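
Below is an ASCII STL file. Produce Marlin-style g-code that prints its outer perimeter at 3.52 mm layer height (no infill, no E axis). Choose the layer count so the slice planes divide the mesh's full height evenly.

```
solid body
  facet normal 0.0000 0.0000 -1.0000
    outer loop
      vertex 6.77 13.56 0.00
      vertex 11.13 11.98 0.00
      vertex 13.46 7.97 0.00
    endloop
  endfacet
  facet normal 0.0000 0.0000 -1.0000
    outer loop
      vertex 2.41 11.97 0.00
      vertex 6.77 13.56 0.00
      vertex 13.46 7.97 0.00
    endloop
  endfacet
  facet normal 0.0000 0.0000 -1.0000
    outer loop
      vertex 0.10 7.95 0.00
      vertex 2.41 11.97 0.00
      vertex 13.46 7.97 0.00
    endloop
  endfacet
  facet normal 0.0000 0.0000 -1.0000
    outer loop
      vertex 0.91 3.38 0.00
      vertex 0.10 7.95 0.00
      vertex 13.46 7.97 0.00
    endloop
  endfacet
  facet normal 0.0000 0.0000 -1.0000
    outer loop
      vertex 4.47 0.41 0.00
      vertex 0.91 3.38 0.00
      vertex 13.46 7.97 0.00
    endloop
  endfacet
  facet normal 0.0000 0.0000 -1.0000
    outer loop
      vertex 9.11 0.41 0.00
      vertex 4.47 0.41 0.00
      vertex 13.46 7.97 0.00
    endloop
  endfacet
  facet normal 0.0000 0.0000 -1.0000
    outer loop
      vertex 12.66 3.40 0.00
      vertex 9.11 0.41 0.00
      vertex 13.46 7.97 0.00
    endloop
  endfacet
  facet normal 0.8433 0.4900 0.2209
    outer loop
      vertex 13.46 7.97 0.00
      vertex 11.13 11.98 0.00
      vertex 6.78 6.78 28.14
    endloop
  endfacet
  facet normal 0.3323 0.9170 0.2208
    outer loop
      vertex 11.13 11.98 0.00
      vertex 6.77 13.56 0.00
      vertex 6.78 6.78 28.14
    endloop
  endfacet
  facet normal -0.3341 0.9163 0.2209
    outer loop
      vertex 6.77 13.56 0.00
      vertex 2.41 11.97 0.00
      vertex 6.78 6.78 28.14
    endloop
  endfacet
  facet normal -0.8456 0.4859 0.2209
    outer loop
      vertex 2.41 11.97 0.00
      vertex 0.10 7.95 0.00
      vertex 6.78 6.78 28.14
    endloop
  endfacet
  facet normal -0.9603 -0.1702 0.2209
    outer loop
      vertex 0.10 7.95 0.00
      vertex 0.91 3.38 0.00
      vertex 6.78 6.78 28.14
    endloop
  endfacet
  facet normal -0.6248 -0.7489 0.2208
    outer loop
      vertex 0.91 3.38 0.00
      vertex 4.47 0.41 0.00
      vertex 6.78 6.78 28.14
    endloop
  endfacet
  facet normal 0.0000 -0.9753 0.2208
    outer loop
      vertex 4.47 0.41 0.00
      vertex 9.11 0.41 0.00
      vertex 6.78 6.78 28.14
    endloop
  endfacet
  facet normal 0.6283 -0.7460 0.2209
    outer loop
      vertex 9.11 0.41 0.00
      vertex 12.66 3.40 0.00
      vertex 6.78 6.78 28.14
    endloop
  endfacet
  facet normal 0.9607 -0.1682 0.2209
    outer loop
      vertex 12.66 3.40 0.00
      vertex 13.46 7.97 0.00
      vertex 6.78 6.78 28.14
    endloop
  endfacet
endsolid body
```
; perimeter-only toolpath
G21 ; units = mm
G90 ; absolute positioning
G28 ; home
; layer 1
G0 Z3.52
G0 X12.62 Y7.82
G1 X10.59 Y11.33
G1 X6.77 Y12.71
G1 X2.96 Y11.32
G1 X0.94 Y7.80
G1 X1.64 Y3.81
G1 X4.76 Y1.21
G1 X8.82 Y1.21
G1 X11.93 Y3.82
G1 X12.62 Y7.82
; layer 2
G0 Z7.04
G0 X11.79 Y7.67
G1 X10.04 Y10.68
G1 X6.77 Y11.87
G1 X3.50 Y10.67
G1 X1.77 Y7.66
G1 X2.38 Y4.23
G1 X5.05 Y2.00
G1 X8.53 Y2.00
G1 X11.19 Y4.25
G1 X11.79 Y7.67
; layer 3
G0 Z10.55
G0 X10.96 Y7.52
G1 X9.50 Y10.03
G1 X6.77 Y11.02
G1 X4.05 Y10.02
G1 X2.60 Y7.51
G1 X3.11 Y4.65
G1 X5.34 Y2.80
G1 X8.24 Y2.80
G1 X10.46 Y4.67
G1 X10.96 Y7.52
; layer 4
G0 Z14.07
G0 X10.12 Y7.38
G1 X8.96 Y9.38
G1 X6.78 Y10.17
G1 X4.60 Y9.38
G1 X3.44 Y7.37
G1 X3.85 Y5.08
G1 X5.62 Y3.60
G1 X7.95 Y3.60
G1 X9.72 Y5.09
G1 X10.12 Y7.38
; layer 5
G0 Z17.59
G0 X9.29 Y7.23
G1 X8.41 Y8.73
G1 X6.78 Y9.32
G1 X5.14 Y8.73
G1 X4.27 Y7.22
G1 X4.58 Y5.50
G1 X5.91 Y4.39
G1 X7.65 Y4.39
G1 X8.99 Y5.51
G1 X9.29 Y7.23
; layer 6
G0 Z21.11
G0 X8.45 Y7.08
G1 X7.87 Y8.08
G1 X6.78 Y8.47
G1 X5.69 Y8.08
G1 X5.11 Y7.07
G1 X5.31 Y5.93
G1 X6.20 Y5.19
G1 X7.36 Y5.19
G1 X8.25 Y5.93
G1 X8.45 Y7.08
; layer 7
G0 Z24.62
G0 X7.61 Y6.93
G1 X7.32 Y7.43
G1 X6.78 Y7.63
G1 X6.23 Y7.43
G1 X5.95 Y6.93
G1 X6.05 Y6.36
G1 X6.49 Y5.98
G1 X7.07 Y5.98
G1 X7.51 Y6.36
G1 X7.61 Y6.93
M2 ; end

The solid is a regular 9-sided pyramid, base circumscribed radius ≈ 6.78 mm, apex at z ≈ 28.1 mm. Slicing at Δz = 3.52 mm — 8 equal slices spanning the solid's height, so layer i sits at z = i·h/8 — gives 7 non-empty perimeters. Each is a 9-segment closed polygon; G0 lifts to the layer z and rapids to the start vertex, then G1 traces the edges. The cross-section shrinks linearly with z (the slice at the apex is degenerate and omitted).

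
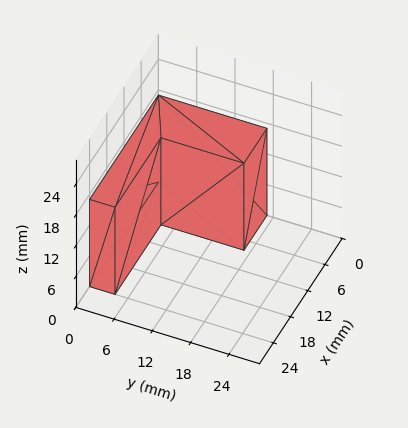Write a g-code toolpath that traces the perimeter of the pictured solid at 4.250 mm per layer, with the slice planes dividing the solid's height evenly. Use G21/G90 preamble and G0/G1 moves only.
Reading the render: the shape is an L-shaped prism: outer 24 × 17 mm, arm thicknesses ≈ 4 mm (horizontal) and 8 mm (vertical), extruded 17 mm in z (dimensions read to the nearest mm from the axis ticks). For the g-code, the solid's height is divided into equal slices at the stated Δz and each level perimeter traced with G1 moves after a G0 lift.

; perimeter-only toolpath
G21 ; units = mm
G90 ; absolute positioning
G28 ; home
; layer 1
G0 Z4.250
G0 X0.000 Y0.000
G1 X24.000 Y0.000
G1 X24.000 Y4.000
G1 X8.000 Y4.000
G1 X8.000 Y17.000
G1 X0.000 Y17.000
G1 X0.000 Y0.000
; layer 2
G0 Z8.500
G0 X0.000 Y0.000
G1 X24.000 Y0.000
G1 X24.000 Y4.000
G1 X8.000 Y4.000
G1 X8.000 Y17.000
G1 X0.000 Y17.000
G1 X0.000 Y0.000
; layer 3
G0 Z12.750
G0 X0.000 Y0.000
G1 X24.000 Y0.000
G1 X24.000 Y4.000
G1 X8.000 Y4.000
G1 X8.000 Y17.000
G1 X0.000 Y17.000
G1 X0.000 Y0.000
; layer 4
G0 Z17.000
G0 X0.000 Y0.000
G1 X24.000 Y0.000
G1 X24.000 Y4.000
G1 X8.000 Y4.000
G1 X8.000 Y17.000
G1 X0.000 Y17.000
G1 X0.000 Y0.000
M2 ; end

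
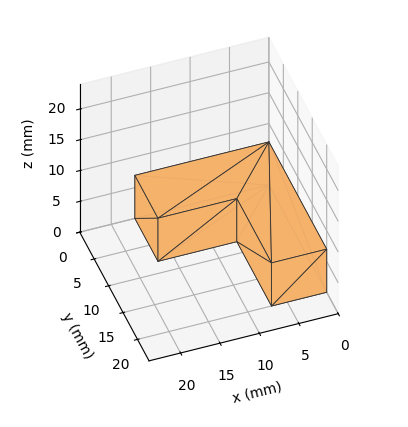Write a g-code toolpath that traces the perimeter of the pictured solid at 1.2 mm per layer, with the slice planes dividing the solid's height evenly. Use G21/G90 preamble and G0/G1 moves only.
Reading the render: the shape is an L-shaped prism: outer 17 × 20 mm, arm thicknesses ≈ 8 mm (horizontal) and 7 mm (vertical), extruded 7 mm in z (dimensions read to the nearest mm from the axis ticks). For the g-code, the solid's height is divided into equal slices at the stated Δz and each level perimeter traced with G1 moves after a G0 lift.

; perimeter-only toolpath
G21 ; units = mm
G90 ; absolute positioning
G28 ; home
; layer 1
G0 Z1.2
G0 X0.0 Y0.0
G1 X17.0 Y0.0
G1 X17.0 Y8.0
G1 X7.0 Y8.0
G1 X7.0 Y20.0
G1 X0.0 Y20.0
G1 X0.0 Y0.0
; layer 2
G0 Z2.3
G0 X0.0 Y0.0
G1 X17.0 Y0.0
G1 X17.0 Y8.0
G1 X7.0 Y8.0
G1 X7.0 Y20.0
G1 X0.0 Y20.0
G1 X0.0 Y0.0
; layer 3
G0 Z3.5
G0 X0.0 Y0.0
G1 X17.0 Y0.0
G1 X17.0 Y8.0
G1 X7.0 Y8.0
G1 X7.0 Y20.0
G1 X0.0 Y20.0
G1 X0.0 Y0.0
; layer 4
G0 Z4.7
G0 X0.0 Y0.0
G1 X17.0 Y0.0
G1 X17.0 Y8.0
G1 X7.0 Y8.0
G1 X7.0 Y20.0
G1 X0.0 Y20.0
G1 X0.0 Y0.0
; layer 5
G0 Z5.8
G0 X0.0 Y0.0
G1 X17.0 Y0.0
G1 X17.0 Y8.0
G1 X7.0 Y8.0
G1 X7.0 Y20.0
G1 X0.0 Y20.0
G1 X0.0 Y0.0
; layer 6
G0 Z7.0
G0 X0.0 Y0.0
G1 X17.0 Y0.0
G1 X17.0 Y8.0
G1 X7.0 Y8.0
G1 X7.0 Y20.0
G1 X0.0 Y20.0
G1 X0.0 Y0.0
M2 ; end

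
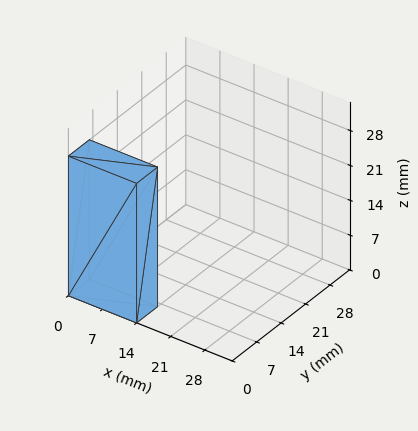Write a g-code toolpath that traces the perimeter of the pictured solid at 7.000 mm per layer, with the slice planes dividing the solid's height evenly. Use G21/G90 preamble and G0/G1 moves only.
Reading the render: the shape is a rectangular box, roughly 14 × 6 mm footprint and 28 mm tall (dimensions read to the nearest mm from the axis ticks). For the g-code, the solid's height is divided into equal slices at the stated Δz and each level perimeter traced with G1 moves after a G0 lift.

; perimeter-only toolpath
G21 ; units = mm
G90 ; absolute positioning
G28 ; home
; layer 1
G0 Z7.000
G0 X0.000 Y0.000
G1 X14.000 Y0.000
G1 X14.000 Y6.000
G1 X0.000 Y6.000
G1 X0.000 Y0.000
; layer 2
G0 Z14.000
G0 X0.000 Y0.000
G1 X14.000 Y0.000
G1 X14.000 Y6.000
G1 X0.000 Y6.000
G1 X0.000 Y0.000
; layer 3
G0 Z21.000
G0 X0.000 Y0.000
G1 X14.000 Y0.000
G1 X14.000 Y6.000
G1 X0.000 Y6.000
G1 X0.000 Y0.000
; layer 4
G0 Z28.000
G0 X0.000 Y0.000
G1 X14.000 Y0.000
G1 X14.000 Y6.000
G1 X0.000 Y6.000
G1 X0.000 Y0.000
M2 ; end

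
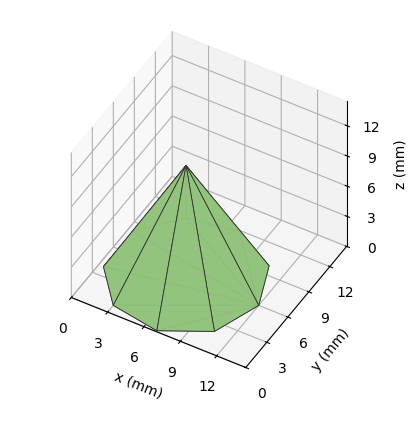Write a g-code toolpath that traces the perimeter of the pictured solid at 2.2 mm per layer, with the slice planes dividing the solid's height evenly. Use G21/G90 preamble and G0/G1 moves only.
Reading the render: the shape is a regular 9-sided pyramid, base circumscribed radius ≈ 6 mm, apex at z ≈ 11 mm (dimensions read to the nearest mm from the axis ticks). For the g-code, the solid's height is divided into equal slices at the stated Δz and each level perimeter traced with G1 moves after a G0 lift.

; perimeter-only toolpath
G21 ; units = mm
G90 ; absolute positioning
G28 ; home
; layer 1
G0 Z2.2
G0 X10.8 Y6.0
G1 X9.7 Y9.1
G1 X6.8 Y10.7
G1 X3.6 Y10.2
G1 X1.5 Y7.7
G1 X1.5 Y4.3
G1 X3.6 Y1.8
G1 X6.8 Y1.3
G1 X9.7 Y2.9
G1 X10.8 Y6.0
; layer 2
G0 Z4.4
G0 X9.6 Y6.0
G1 X8.8 Y8.3
G1 X6.6 Y9.5
G1 X4.2 Y9.1
G1 X2.6 Y7.3
G1 X2.6 Y4.7
G1 X4.2 Y2.9
G1 X6.6 Y2.5
G1 X8.8 Y3.7
G1 X9.6 Y6.0
; layer 3
G0 Z6.6
G0 X8.4 Y6.0
G1 X7.8 Y7.6
G1 X6.4 Y8.4
G1 X4.8 Y8.1
G1 X3.8 Y6.8
G1 X3.8 Y5.2
G1 X4.8 Y3.9
G1 X6.4 Y3.6
G1 X7.8 Y4.4
G1 X8.4 Y6.0
; layer 4
G0 Z8.8
G0 X7.2 Y6.0
G1 X6.9 Y6.8
G1 X6.2 Y7.2
G1 X5.4 Y7.0
G1 X4.9 Y6.4
G1 X4.9 Y5.6
G1 X5.4 Y5.0
G1 X6.2 Y4.8
G1 X6.9 Y5.2
G1 X7.2 Y6.0
M2 ; end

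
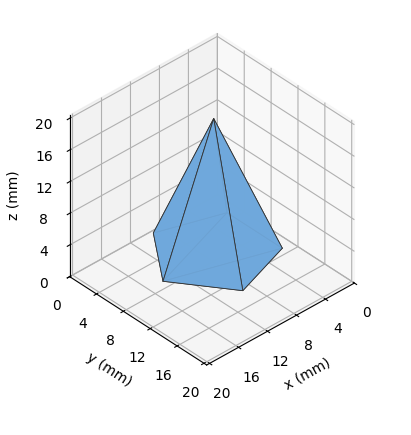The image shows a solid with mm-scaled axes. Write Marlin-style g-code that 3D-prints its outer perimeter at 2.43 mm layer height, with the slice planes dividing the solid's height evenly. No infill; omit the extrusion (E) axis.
Reading the render: the shape is a regular 5-sided pyramid, base circumscribed radius ≈ 7 mm, apex at z ≈ 17 mm (dimensions read to the nearest mm from the axis ticks). For the g-code, the solid's height is divided into equal slices at the stated Δz and each level perimeter traced with G1 moves after a G0 lift.

; perimeter-only toolpath
G21 ; units = mm
G90 ; absolute positioning
G28 ; home
; layer 1
G0 Z2.43
G0 X13.00 Y7.00
G1 X8.85 Y12.71
G1 X2.15 Y10.52
G1 X2.15 Y3.48
G1 X8.85 Y1.29
G1 X13.00 Y7.00
; layer 2
G0 Z4.86
G0 X12.00 Y7.00
G1 X8.54 Y11.76
G1 X2.96 Y9.94
G1 X2.96 Y4.06
G1 X8.54 Y2.24
G1 X12.00 Y7.00
; layer 3
G0 Z7.29
G0 X11.00 Y7.00
G1 X8.23 Y10.81
G1 X3.77 Y9.35
G1 X3.77 Y4.65
G1 X8.23 Y3.19
G1 X11.00 Y7.00
; layer 4
G0 Z9.71
G0 X10.00 Y7.00
G1 X7.93 Y9.85
G1 X4.57 Y8.76
G1 X4.57 Y5.24
G1 X7.93 Y4.15
G1 X10.00 Y7.00
; layer 5
G0 Z12.14
G0 X9.00 Y7.00
G1 X7.62 Y8.90
G1 X5.38 Y8.17
G1 X5.38 Y5.83
G1 X7.62 Y5.10
G1 X9.00 Y7.00
; layer 6
G0 Z14.57
G0 X8.00 Y7.00
G1 X7.31 Y7.95
G1 X6.19 Y7.59
G1 X6.19 Y6.41
G1 X7.31 Y6.05
G1 X8.00 Y7.00
M2 ; end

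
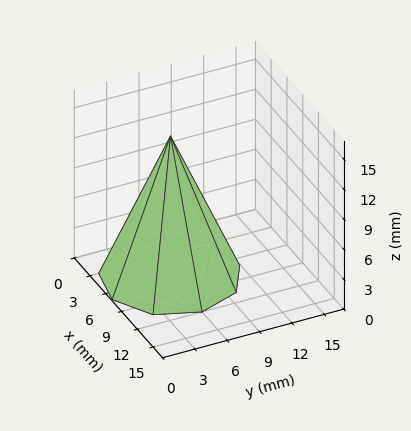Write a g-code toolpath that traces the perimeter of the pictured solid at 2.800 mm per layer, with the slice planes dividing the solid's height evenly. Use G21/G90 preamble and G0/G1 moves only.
Reading the render: the shape is a regular 9-sided pyramid, base circumscribed radius ≈ 6 mm, apex at z ≈ 14 mm (dimensions read to the nearest mm from the axis ticks). For the g-code, the solid's height is divided into equal slices at the stated Δz and each level perimeter traced with G1 moves after a G0 lift.

; perimeter-only toolpath
G21 ; units = mm
G90 ; absolute positioning
G28 ; home
; layer 1
G0 Z2.800
G0 X10.800 Y6.000
G1 X9.677 Y9.086
G1 X6.834 Y10.727
G1 X3.600 Y10.157
G1 X1.490 Y7.642
G1 X1.490 Y4.358
G1 X3.600 Y1.843
G1 X6.834 Y1.273
G1 X9.677 Y2.914
G1 X10.800 Y6.000
; layer 2
G0 Z5.600
G0 X9.600 Y6.000
G1 X8.758 Y8.314
G1 X6.625 Y9.545
G1 X4.200 Y9.118
G1 X2.617 Y7.231
G1 X2.617 Y4.769
G1 X4.200 Y2.882
G1 X6.625 Y2.455
G1 X8.758 Y3.686
G1 X9.600 Y6.000
; layer 3
G0 Z8.400
G0 X8.400 Y6.000
G1 X7.838 Y7.543
G1 X6.417 Y8.364
G1 X4.800 Y8.078
G1 X3.745 Y6.821
G1 X3.745 Y5.179
G1 X4.800 Y3.922
G1 X6.417 Y3.636
G1 X7.838 Y4.457
G1 X8.400 Y6.000
; layer 4
G0 Z11.200
G0 X7.200 Y6.000
G1 X6.919 Y6.771
G1 X6.208 Y7.182
G1 X5.400 Y7.039
G1 X4.872 Y6.410
G1 X4.872 Y5.590
G1 X5.400 Y4.961
G1 X6.208 Y4.818
G1 X6.919 Y5.229
G1 X7.200 Y6.000
M2 ; end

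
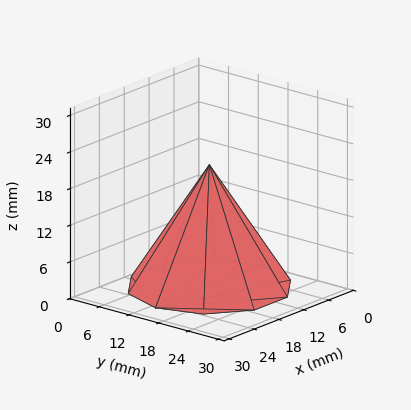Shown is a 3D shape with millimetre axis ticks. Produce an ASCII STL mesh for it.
Reading the render: the shape is a regular 10-sided pyramid, base circumscribed radius ≈ 13 mm, apex at z ≈ 20 mm (dimensions read to the nearest mm from the axis ticks). For the STL, each face is triangulated and given an outward normal.

solid part
  facet normal 0.0000 0.0000 -1.0000
    outer loop
      vertex 17.0 25.4 0.0
      vertex 23.5 20.6 0.0
      vertex 26.0 13.0 0.0
    endloop
  endfacet
  facet normal 0.0000 0.0000 -1.0000
    outer loop
      vertex 9.0 25.4 0.0
      vertex 17.0 25.4 0.0
      vertex 26.0 13.0 0.0
    endloop
  endfacet
  facet normal 0.0000 0.0000 -1.0000
    outer loop
      vertex 2.5 20.6 0.0
      vertex 9.0 25.4 0.0
      vertex 26.0 13.0 0.0
    endloop
  endfacet
  facet normal 0.0000 0.0000 -1.0000
    outer loop
      vertex 0.0 13.0 0.0
      vertex 2.5 20.6 0.0
      vertex 26.0 13.0 0.0
    endloop
  endfacet
  facet normal 0.0000 0.0000 -1.0000
    outer loop
      vertex 2.5 5.4 0.0
      vertex 0.0 13.0 0.0
      vertex 26.0 13.0 0.0
    endloop
  endfacet
  facet normal 0.0000 0.0000 -1.0000
    outer loop
      vertex 9.0 0.6 0.0
      vertex 2.5 5.4 0.0
      vertex 26.0 13.0 0.0
    endloop
  endfacet
  facet normal 0.0000 0.0000 -1.0000
    outer loop
      vertex 17.0 0.6 0.0
      vertex 9.0 0.6 0.0
      vertex 26.0 13.0 0.0
    endloop
  endfacet
  facet normal 0.0000 0.0000 -1.0000
    outer loop
      vertex 23.5 5.4 0.0
      vertex 17.0 0.6 0.0
      vertex 26.0 13.0 0.0
    endloop
  endfacet
  facet normal 0.8083 0.2659 0.5254
    outer loop
      vertex 26.0 13.0 0.0
      vertex 23.5 20.6 0.0
      vertex 13.0 13.0 20.0
    endloop
  endfacet
  facet normal 0.5054 0.6844 0.5254
    outer loop
      vertex 23.5 20.6 0.0
      vertex 17.0 25.4 0.0
      vertex 13.0 13.0 20.0
    endloop
  endfacet
  facet normal 0.0000 0.8499 0.5269
    outer loop
      vertex 17.0 25.4 0.0
      vertex 9.0 25.4 0.0
      vertex 13.0 13.0 20.0
    endloop
  endfacet
  facet normal -0.5054 0.6844 0.5254
    outer loop
      vertex 9.0 25.4 0.0
      vertex 2.5 20.6 0.0
      vertex 13.0 13.0 20.0
    endloop
  endfacet
  facet normal -0.8083 0.2659 0.5254
    outer loop
      vertex 2.5 20.6 0.0
      vertex 0.0 13.0 0.0
      vertex 13.0 13.0 20.0
    endloop
  endfacet
  facet normal -0.8083 -0.2659 0.5254
    outer loop
      vertex 0.0 13.0 0.0
      vertex 2.5 5.4 0.0
      vertex 13.0 13.0 20.0
    endloop
  endfacet
  facet normal -0.5054 -0.6844 0.5254
    outer loop
      vertex 2.5 5.4 0.0
      vertex 9.0 0.6 0.0
      vertex 13.0 13.0 20.0
    endloop
  endfacet
  facet normal 0.0000 -0.8499 0.5269
    outer loop
      vertex 9.0 0.6 0.0
      vertex 17.0 0.6 0.0
      vertex 13.0 13.0 20.0
    endloop
  endfacet
  facet normal 0.5054 -0.6844 0.5254
    outer loop
      vertex 17.0 0.6 0.0
      vertex 23.5 5.4 0.0
      vertex 13.0 13.0 20.0
    endloop
  endfacet
  facet normal 0.8083 -0.2659 0.5254
    outer loop
      vertex 23.5 5.4 0.0
      vertex 26.0 13.0 0.0
      vertex 13.0 13.0 20.0
    endloop
  endfacet
endsolid part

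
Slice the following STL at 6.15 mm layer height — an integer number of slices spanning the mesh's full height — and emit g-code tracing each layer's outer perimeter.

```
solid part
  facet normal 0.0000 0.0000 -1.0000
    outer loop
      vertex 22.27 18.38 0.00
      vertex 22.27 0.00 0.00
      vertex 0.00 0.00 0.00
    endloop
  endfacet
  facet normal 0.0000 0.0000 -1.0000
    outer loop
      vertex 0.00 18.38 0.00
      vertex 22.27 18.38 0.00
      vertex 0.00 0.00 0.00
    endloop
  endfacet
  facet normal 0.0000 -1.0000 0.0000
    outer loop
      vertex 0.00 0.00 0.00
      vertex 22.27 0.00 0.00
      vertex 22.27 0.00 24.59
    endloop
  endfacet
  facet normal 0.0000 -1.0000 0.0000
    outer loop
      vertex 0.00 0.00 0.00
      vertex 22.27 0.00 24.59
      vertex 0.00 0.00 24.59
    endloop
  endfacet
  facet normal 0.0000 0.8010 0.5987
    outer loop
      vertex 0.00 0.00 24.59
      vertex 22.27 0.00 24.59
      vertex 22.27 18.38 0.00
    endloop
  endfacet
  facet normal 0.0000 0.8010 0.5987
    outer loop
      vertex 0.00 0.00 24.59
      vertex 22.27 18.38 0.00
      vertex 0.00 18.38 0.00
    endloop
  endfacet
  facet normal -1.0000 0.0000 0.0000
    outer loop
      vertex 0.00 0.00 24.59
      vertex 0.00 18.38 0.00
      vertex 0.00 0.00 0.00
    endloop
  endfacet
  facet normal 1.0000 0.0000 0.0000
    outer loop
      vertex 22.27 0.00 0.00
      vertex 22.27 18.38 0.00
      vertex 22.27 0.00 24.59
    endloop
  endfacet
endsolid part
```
; perimeter-only toolpath
G21 ; units = mm
G90 ; absolute positioning
G28 ; home
; layer 1
G0 Z6.15
G0 X0.00 Y0.00
G1 X22.27 Y0.00
G1 X22.27 Y13.79
G1 X0.00 Y13.79
G1 X0.00 Y0.00
; layer 2
G0 Z12.29
G0 X0.00 Y0.00
G1 X22.27 Y0.00
G1 X22.27 Y9.19
G1 X0.00 Y9.19
G1 X0.00 Y0.00
; layer 3
G0 Z18.44
G0 X0.00 Y0.00
G1 X22.27 Y0.00
G1 X22.27 Y4.59
G1 X0.00 Y4.59
G1 X0.00 Y0.00
M2 ; end

The solid is a wedge (ramp): 22.3 × 18.4 mm base, rising to 24.6 mm along the y=0 edge and sloping linearly to z=0 at y=18.4. Slicing at Δz = 6.15 mm — 4 equal slices spanning the solid's height, so layer i sits at z = i·h/4 — gives 3 non-empty perimeters. Each is a 4-segment closed polygon; G0 lifts to the layer z and rapids to the start vertex, then G1 traces the edges. The cross-section shrinks linearly with z (the slice at the apex is degenerate and omitted).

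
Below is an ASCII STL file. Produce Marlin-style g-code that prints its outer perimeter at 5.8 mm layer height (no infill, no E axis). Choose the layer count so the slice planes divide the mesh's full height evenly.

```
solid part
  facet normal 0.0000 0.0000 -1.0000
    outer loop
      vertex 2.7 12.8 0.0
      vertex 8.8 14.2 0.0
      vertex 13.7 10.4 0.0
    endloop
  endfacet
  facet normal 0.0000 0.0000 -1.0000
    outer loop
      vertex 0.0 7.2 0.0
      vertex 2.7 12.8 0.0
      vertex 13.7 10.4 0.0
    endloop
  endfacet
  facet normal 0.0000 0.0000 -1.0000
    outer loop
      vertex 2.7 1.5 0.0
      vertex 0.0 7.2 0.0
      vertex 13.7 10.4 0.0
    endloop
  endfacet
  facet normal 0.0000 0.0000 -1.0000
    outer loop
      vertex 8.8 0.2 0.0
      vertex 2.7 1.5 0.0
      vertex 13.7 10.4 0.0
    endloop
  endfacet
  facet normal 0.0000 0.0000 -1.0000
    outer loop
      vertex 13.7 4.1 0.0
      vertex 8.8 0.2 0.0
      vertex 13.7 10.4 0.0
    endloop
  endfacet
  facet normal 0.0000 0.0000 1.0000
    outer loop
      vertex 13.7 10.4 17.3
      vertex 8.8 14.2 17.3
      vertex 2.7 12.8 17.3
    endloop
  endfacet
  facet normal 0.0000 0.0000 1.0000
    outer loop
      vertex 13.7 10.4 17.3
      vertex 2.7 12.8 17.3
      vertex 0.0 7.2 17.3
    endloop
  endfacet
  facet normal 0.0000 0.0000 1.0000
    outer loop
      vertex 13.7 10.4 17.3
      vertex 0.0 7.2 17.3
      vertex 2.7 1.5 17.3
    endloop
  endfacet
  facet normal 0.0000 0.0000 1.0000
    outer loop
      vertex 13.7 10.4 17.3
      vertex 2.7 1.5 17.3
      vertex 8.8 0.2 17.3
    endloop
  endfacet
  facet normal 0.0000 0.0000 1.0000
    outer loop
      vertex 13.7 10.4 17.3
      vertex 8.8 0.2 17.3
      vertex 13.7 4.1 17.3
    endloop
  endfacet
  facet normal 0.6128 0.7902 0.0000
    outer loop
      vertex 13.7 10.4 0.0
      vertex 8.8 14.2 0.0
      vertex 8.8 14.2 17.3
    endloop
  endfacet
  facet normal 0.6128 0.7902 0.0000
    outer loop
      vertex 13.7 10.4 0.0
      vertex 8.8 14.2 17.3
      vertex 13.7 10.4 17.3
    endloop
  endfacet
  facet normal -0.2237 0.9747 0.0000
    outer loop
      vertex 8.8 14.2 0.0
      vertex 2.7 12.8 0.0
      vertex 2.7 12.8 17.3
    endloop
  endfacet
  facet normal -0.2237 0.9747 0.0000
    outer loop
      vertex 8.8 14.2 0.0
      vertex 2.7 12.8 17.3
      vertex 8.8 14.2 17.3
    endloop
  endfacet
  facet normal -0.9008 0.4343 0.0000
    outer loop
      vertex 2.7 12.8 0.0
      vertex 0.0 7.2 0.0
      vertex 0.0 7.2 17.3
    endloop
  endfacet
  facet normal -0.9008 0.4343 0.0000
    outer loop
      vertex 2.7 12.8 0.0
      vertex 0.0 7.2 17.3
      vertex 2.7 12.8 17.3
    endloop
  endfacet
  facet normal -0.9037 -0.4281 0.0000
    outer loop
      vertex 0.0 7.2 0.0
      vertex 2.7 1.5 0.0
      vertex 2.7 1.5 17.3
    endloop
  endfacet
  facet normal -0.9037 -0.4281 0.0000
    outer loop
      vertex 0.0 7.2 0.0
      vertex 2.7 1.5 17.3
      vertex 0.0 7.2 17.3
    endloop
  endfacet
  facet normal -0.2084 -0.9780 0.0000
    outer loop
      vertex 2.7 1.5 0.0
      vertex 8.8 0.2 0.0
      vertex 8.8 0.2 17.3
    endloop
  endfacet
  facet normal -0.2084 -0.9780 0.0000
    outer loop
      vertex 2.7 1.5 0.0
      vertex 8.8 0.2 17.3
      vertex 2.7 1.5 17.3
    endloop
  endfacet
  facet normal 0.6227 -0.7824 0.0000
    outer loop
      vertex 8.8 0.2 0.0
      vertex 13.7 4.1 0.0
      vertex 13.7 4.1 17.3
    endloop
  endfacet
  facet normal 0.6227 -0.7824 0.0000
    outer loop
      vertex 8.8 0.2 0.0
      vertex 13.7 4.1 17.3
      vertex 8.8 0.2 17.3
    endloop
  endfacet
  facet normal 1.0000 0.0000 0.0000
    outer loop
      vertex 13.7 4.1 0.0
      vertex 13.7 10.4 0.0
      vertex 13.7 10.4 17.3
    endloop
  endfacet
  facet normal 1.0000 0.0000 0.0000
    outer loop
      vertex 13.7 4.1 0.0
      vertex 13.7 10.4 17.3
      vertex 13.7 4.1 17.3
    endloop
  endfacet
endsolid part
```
; perimeter-only toolpath
G21 ; units = mm
G90 ; absolute positioning
G28 ; home
; layer 1
G0 Z5.8
G0 X13.7 Y10.4
G1 X8.8 Y14.2
G1 X2.7 Y12.8
G1 X0.0 Y7.2
G1 X2.7 Y1.5
G1 X8.8 Y0.2
G1 X13.7 Y4.1
G1 X13.7 Y10.4
; layer 2
G0 Z11.5
G0 X13.7 Y10.4
G1 X8.8 Y14.2
G1 X2.7 Y12.8
G1 X0.0 Y7.2
G1 X2.7 Y1.5
G1 X8.8 Y0.2
G1 X13.7 Y4.1
G1 X13.7 Y10.4
; layer 3
G0 Z17.3
G0 X13.7 Y10.4
G1 X8.8 Y14.2
G1 X2.7 Y12.8
G1 X0.0 Y7.2
G1 X2.7 Y1.5
G1 X8.8 Y0.2
G1 X13.7 Y4.1
G1 X13.7 Y10.4
M2 ; end

The solid is a regular 7-sided prism (a cylinder approximated with 7 flat sides), circumscribed radius ≈ 7.2 mm, height ≈ 17.3 mm. Slicing at Δz = 5.8 mm — 3 equal slices spanning the solid's height, so layer i sits at z = i·h/3 — gives 3 non-empty perimeters. Each is a 7-segment closed polygon; G0 lifts to the layer z and rapids to the start vertex, then G1 traces the edges.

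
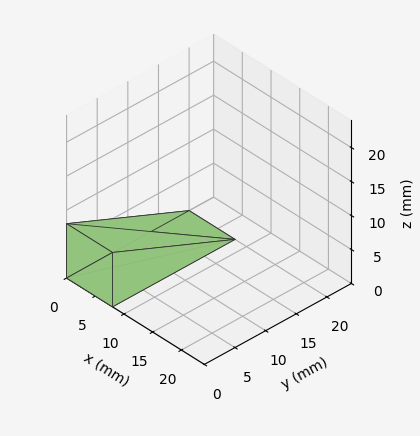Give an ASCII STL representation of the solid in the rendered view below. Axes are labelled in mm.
Reading the render: the shape is a wedge (ramp): 8 × 20 mm base, rising to 8 mm along the y=0 edge and sloping linearly to z=0 at y=20 (dimensions read to the nearest mm from the axis ticks). For the STL, each face is triangulated and given an outward normal.

solid part
  facet normal 0.0000 0.0000 -1.0000
    outer loop
      vertex 8.00 20.00 0.00
      vertex 8.00 0.00 0.00
      vertex 0.00 0.00 0.00
    endloop
  endfacet
  facet normal 0.0000 0.0000 -1.0000
    outer loop
      vertex 0.00 20.00 0.00
      vertex 8.00 20.00 0.00
      vertex 0.00 0.00 0.00
    endloop
  endfacet
  facet normal 0.0000 -1.0000 0.0000
    outer loop
      vertex 0.00 0.00 0.00
      vertex 8.00 0.00 0.00
      vertex 8.00 0.00 8.00
    endloop
  endfacet
  facet normal 0.0000 -1.0000 0.0000
    outer loop
      vertex 0.00 0.00 0.00
      vertex 8.00 0.00 8.00
      vertex 0.00 0.00 8.00
    endloop
  endfacet
  facet normal 0.0000 0.3714 0.9285
    outer loop
      vertex 0.00 0.00 8.00
      vertex 8.00 0.00 8.00
      vertex 8.00 20.00 0.00
    endloop
  endfacet
  facet normal 0.0000 0.3714 0.9285
    outer loop
      vertex 0.00 0.00 8.00
      vertex 8.00 20.00 0.00
      vertex 0.00 20.00 0.00
    endloop
  endfacet
  facet normal -1.0000 0.0000 0.0000
    outer loop
      vertex 0.00 0.00 8.00
      vertex 0.00 20.00 0.00
      vertex 0.00 0.00 0.00
    endloop
  endfacet
  facet normal 1.0000 0.0000 0.0000
    outer loop
      vertex 8.00 0.00 0.00
      vertex 8.00 20.00 0.00
      vertex 8.00 0.00 8.00
    endloop
  endfacet
endsolid part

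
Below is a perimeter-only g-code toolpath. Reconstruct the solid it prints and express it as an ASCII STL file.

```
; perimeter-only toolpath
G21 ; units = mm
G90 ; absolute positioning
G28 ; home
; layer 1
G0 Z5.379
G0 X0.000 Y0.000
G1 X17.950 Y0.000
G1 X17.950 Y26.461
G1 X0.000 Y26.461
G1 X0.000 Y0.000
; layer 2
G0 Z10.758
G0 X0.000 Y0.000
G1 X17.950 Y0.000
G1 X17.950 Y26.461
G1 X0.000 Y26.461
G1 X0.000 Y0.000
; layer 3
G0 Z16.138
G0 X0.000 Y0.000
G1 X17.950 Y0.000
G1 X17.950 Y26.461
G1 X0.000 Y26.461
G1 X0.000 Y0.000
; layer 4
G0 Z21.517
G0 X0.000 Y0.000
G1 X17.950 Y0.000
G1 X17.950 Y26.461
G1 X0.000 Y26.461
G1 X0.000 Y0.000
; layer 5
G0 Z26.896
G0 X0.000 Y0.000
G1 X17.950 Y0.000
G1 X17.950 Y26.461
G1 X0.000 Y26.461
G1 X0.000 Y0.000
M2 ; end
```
solid part
  facet normal 0.0000 0.0000 -1.0000
    outer loop
      vertex 17.950 26.461 0.000
      vertex 17.950 0.000 0.000
      vertex 0.000 0.000 0.000
    endloop
  endfacet
  facet normal 0.0000 0.0000 -1.0000
    outer loop
      vertex 0.000 26.461 0.000
      vertex 17.950 26.461 0.000
      vertex 0.000 0.000 0.000
    endloop
  endfacet
  facet normal 0.0000 0.0000 1.0000
    outer loop
      vertex 0.000 0.000 26.896
      vertex 17.950 0.000 26.896
      vertex 17.950 26.461 26.896
    endloop
  endfacet
  facet normal 0.0000 0.0000 1.0000
    outer loop
      vertex 0.000 0.000 26.896
      vertex 17.950 26.461 26.896
      vertex 0.000 26.461 26.896
    endloop
  endfacet
  facet normal 0.0000 -1.0000 0.0000
    outer loop
      vertex 0.000 0.000 0.000
      vertex 17.950 0.000 0.000
      vertex 17.950 0.000 26.896
    endloop
  endfacet
  facet normal 0.0000 -1.0000 0.0000
    outer loop
      vertex 0.000 0.000 0.000
      vertex 17.950 0.000 26.896
      vertex 0.000 0.000 26.896
    endloop
  endfacet
  facet normal 0.0000 1.0000 0.0000
    outer loop
      vertex 17.950 26.461 26.896
      vertex 17.950 26.461 0.000
      vertex 0.000 26.461 0.000
    endloop
  endfacet
  facet normal 0.0000 1.0000 0.0000
    outer loop
      vertex 0.000 26.461 26.896
      vertex 17.950 26.461 26.896
      vertex 0.000 26.461 0.000
    endloop
  endfacet
  facet normal -1.0000 0.0000 0.0000
    outer loop
      vertex 0.000 26.461 26.896
      vertex 0.000 26.461 0.000
      vertex 0.000 0.000 0.000
    endloop
  endfacet
  facet normal -1.0000 0.0000 0.0000
    outer loop
      vertex 0.000 0.000 26.896
      vertex 0.000 26.461 26.896
      vertex 0.000 0.000 0.000
    endloop
  endfacet
  facet normal 1.0000 0.0000 0.0000
    outer loop
      vertex 17.950 0.000 0.000
      vertex 17.950 26.461 0.000
      vertex 17.950 26.461 26.896
    endloop
  endfacet
  facet normal 1.0000 0.0000 0.0000
    outer loop
      vertex 17.950 0.000 0.000
      vertex 17.950 26.461 26.896
      vertex 17.950 0.000 26.896
    endloop
  endfacet
endsolid part

The G0 Z moves step by Δz≈5.379 mm. Every layer's G1 loop is the same polygon, so the solid is a straight extrusion of it from z=0 to z≈26.9. Closing with flat bottom and top caps and triangulating gives 12 facets — a rectangular box, roughly 17.9 × 26.5 mm footprint and 26.9 mm tall.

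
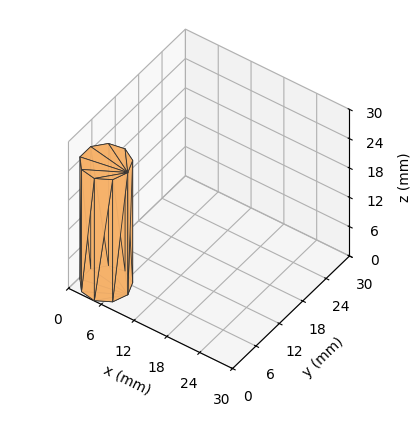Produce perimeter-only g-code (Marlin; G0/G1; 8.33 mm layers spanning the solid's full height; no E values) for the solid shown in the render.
Reading the render: the shape is a regular 9-sided prism (a cylinder approximated with 9 flat sides), circumscribed radius ≈ 4 mm, height ≈ 25 mm (dimensions read to the nearest mm from the axis ticks). For the g-code, the solid's height is divided into equal slices at the stated Δz and each level perimeter traced with G1 moves after a G0 lift.

; perimeter-only toolpath
G21 ; units = mm
G90 ; absolute positioning
G28 ; home
; layer 1
G0 Z8.33
G0 X8.00 Y4.00
G1 X7.06 Y6.57
G1 X4.69 Y7.94
G1 X2.00 Y7.46
G1 X0.24 Y5.37
G1 X0.24 Y2.63
G1 X2.00 Y0.54
G1 X4.69 Y0.06
G1 X7.06 Y1.43
G1 X8.00 Y4.00
; layer 2
G0 Z16.67
G0 X8.00 Y4.00
G1 X7.06 Y6.57
G1 X4.69 Y7.94
G1 X2.00 Y7.46
G1 X0.24 Y5.37
G1 X0.24 Y2.63
G1 X2.00 Y0.54
G1 X4.69 Y0.06
G1 X7.06 Y1.43
G1 X8.00 Y4.00
; layer 3
G0 Z25.00
G0 X8.00 Y4.00
G1 X7.06 Y6.57
G1 X4.69 Y7.94
G1 X2.00 Y7.46
G1 X0.24 Y5.37
G1 X0.24 Y2.63
G1 X2.00 Y0.54
G1 X4.69 Y0.06
G1 X7.06 Y1.43
G1 X8.00 Y4.00
M2 ; end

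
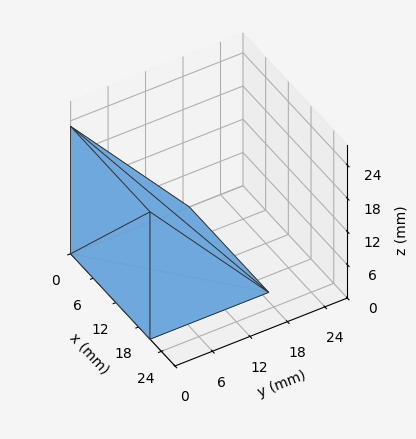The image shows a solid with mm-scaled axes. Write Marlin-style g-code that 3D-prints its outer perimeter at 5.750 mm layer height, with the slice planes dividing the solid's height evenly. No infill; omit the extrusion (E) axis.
Reading the render: the shape is a wedge (ramp): 21 × 19 mm base, rising to 23 mm along the y=0 edge and sloping linearly to z=0 at y=19 (dimensions read to the nearest mm from the axis ticks). For the g-code, the solid's height is divided into equal slices at the stated Δz and each level perimeter traced with G1 moves after a G0 lift.

; perimeter-only toolpath
G21 ; units = mm
G90 ; absolute positioning
G28 ; home
; layer 1
G0 Z5.750
G0 X0.000 Y0.000
G1 X21.000 Y0.000
G1 X21.000 Y14.250
G1 X0.000 Y14.250
G1 X0.000 Y0.000
; layer 2
G0 Z11.500
G0 X0.000 Y0.000
G1 X21.000 Y0.000
G1 X21.000 Y9.500
G1 X0.000 Y9.500
G1 X0.000 Y0.000
; layer 3
G0 Z17.250
G0 X0.000 Y0.000
G1 X21.000 Y0.000
G1 X21.000 Y4.750
G1 X0.000 Y4.750
G1 X0.000 Y0.000
M2 ; end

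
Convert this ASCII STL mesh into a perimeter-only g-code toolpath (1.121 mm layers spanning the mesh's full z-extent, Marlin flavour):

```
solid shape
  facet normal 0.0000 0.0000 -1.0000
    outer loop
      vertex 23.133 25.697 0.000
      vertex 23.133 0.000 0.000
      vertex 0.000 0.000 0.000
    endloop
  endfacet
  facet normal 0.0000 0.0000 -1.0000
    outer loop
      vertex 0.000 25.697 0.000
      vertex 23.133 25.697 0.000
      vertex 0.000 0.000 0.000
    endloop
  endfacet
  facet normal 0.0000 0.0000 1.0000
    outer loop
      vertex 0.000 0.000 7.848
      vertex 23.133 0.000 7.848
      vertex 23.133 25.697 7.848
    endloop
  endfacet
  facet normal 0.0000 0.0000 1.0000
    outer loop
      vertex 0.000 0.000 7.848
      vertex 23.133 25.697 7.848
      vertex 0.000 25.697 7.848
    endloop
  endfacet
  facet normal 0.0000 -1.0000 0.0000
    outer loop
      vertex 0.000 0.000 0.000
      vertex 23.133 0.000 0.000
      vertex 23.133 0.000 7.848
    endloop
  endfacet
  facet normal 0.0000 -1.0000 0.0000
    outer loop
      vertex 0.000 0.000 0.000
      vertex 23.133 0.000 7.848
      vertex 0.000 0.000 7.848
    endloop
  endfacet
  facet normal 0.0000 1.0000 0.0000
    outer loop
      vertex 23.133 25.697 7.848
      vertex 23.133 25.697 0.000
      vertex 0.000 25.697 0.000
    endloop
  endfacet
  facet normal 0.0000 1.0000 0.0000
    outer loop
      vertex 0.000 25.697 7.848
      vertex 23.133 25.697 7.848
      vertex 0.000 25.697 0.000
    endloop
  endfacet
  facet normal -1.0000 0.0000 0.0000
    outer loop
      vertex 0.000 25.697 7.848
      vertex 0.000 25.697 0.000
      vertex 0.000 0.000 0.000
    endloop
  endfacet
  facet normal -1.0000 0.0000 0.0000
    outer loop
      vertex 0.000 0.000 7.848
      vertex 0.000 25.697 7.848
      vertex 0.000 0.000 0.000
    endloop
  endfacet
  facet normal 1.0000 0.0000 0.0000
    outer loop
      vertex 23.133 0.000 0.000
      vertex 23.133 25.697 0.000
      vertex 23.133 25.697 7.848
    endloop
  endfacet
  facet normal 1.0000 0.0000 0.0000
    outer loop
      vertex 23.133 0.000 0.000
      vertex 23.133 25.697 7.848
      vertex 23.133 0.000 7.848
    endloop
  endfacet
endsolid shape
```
; perimeter-only toolpath
G21 ; units = mm
G90 ; absolute positioning
G28 ; home
; layer 1
G0 Z1.121
G0 X0.000 Y0.000
G1 X23.133 Y0.000
G1 X23.133 Y25.697
G1 X0.000 Y25.697
G1 X0.000 Y0.000
; layer 2
G0 Z2.242
G0 X0.000 Y0.000
G1 X23.133 Y0.000
G1 X23.133 Y25.697
G1 X0.000 Y25.697
G1 X0.000 Y0.000
; layer 3
G0 Z3.363
G0 X0.000 Y0.000
G1 X23.133 Y0.000
G1 X23.133 Y25.697
G1 X0.000 Y25.697
G1 X0.000 Y0.000
; layer 4
G0 Z4.485
G0 X0.000 Y0.000
G1 X23.133 Y0.000
G1 X23.133 Y25.697
G1 X0.000 Y25.697
G1 X0.000 Y0.000
; layer 5
G0 Z5.606
G0 X0.000 Y0.000
G1 X23.133 Y0.000
G1 X23.133 Y25.697
G1 X0.000 Y25.697
G1 X0.000 Y0.000
; layer 6
G0 Z6.727
G0 X0.000 Y0.000
G1 X23.133 Y0.000
G1 X23.133 Y25.697
G1 X0.000 Y25.697
G1 X0.000 Y0.000
; layer 7
G0 Z7.848
G0 X0.000 Y0.000
G1 X23.133 Y0.000
G1 X23.133 Y25.697
G1 X0.000 Y25.697
G1 X0.000 Y0.000
M2 ; end

The solid is a rectangular box, roughly 23.1 × 25.7 mm footprint and 7.85 mm tall. Slicing at Δz = 1.121 mm — 7 equal slices spanning the solid's height, so layer i sits at z = i·h/7 — gives 7 non-empty perimeters. Each is a 4-segment closed polygon; G0 lifts to the layer z and rapids to the start vertex, then G1 traces the edges.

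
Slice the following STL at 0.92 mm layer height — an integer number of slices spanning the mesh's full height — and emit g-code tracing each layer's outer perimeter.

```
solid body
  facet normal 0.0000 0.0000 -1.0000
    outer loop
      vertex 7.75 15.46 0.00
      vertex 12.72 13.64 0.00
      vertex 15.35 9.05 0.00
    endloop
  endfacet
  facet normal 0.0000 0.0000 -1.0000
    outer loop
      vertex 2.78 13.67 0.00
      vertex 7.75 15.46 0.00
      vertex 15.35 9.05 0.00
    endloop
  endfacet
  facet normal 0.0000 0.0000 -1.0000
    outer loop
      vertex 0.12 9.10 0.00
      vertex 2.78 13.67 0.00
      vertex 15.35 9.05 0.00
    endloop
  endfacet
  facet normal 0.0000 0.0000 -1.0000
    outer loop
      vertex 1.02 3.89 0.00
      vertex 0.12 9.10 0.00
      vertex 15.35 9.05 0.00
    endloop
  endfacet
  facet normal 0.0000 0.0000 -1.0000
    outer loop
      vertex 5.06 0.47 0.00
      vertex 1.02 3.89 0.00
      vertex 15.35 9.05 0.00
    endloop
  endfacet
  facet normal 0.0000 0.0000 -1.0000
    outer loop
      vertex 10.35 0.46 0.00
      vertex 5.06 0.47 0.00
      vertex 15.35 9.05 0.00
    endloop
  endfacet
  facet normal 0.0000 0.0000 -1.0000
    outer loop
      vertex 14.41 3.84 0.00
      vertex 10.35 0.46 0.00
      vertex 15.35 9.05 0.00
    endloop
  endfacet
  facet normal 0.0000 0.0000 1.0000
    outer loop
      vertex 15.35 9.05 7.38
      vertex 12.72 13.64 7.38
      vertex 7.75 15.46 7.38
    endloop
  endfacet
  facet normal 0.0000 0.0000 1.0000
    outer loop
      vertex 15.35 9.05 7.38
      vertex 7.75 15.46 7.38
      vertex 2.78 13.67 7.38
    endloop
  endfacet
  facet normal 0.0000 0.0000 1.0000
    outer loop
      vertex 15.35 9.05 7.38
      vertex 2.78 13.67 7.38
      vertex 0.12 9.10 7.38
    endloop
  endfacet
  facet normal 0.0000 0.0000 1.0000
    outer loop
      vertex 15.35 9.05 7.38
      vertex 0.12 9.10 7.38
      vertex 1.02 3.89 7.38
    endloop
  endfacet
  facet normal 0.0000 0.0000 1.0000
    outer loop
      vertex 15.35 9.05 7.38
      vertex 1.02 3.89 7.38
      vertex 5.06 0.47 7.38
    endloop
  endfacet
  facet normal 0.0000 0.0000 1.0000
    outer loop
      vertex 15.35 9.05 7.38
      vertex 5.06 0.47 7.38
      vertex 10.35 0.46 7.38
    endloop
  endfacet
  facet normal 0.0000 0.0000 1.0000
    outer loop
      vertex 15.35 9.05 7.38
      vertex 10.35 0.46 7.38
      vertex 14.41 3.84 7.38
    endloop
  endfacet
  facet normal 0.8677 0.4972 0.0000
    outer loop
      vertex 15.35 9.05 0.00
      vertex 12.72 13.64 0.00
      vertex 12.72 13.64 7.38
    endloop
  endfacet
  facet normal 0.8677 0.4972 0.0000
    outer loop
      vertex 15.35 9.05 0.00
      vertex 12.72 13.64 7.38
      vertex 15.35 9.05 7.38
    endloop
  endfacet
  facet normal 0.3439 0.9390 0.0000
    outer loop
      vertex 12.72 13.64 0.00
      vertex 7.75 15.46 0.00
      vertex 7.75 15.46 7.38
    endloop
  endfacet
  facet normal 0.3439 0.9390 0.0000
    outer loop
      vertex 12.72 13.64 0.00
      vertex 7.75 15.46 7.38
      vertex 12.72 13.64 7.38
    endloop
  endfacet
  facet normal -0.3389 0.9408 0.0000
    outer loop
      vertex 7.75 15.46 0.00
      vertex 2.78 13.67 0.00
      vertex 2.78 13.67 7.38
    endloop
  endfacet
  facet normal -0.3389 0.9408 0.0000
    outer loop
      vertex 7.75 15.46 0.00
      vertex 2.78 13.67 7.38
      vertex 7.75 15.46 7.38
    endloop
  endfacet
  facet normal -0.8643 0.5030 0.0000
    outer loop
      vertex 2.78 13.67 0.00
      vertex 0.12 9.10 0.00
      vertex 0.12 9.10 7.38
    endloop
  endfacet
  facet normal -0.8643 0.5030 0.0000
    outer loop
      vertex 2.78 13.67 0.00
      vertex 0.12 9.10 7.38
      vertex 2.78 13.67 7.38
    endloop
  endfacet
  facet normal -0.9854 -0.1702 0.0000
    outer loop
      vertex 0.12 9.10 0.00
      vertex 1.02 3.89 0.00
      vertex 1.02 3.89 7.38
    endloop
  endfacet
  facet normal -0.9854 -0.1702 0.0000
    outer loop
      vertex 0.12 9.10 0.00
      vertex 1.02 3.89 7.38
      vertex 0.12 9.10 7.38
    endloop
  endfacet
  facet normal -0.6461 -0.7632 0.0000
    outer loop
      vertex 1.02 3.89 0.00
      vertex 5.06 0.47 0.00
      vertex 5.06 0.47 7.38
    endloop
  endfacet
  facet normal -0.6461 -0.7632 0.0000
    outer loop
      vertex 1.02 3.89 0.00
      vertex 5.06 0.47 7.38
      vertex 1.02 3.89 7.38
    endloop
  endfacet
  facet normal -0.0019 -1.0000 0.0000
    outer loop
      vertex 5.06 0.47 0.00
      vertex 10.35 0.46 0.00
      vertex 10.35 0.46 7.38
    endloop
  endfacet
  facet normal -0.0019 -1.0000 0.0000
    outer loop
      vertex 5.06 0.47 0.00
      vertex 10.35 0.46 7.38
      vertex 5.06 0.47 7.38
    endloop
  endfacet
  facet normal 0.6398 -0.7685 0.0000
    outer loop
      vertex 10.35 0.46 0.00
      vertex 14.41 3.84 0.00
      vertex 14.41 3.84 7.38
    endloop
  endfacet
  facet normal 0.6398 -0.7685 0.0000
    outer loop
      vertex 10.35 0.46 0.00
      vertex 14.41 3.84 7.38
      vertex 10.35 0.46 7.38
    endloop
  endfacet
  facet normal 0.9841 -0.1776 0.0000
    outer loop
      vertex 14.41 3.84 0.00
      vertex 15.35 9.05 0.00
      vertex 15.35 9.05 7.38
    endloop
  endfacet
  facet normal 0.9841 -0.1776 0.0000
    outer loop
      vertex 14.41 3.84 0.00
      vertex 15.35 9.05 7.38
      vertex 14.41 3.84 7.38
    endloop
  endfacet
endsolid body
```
; perimeter-only toolpath
G21 ; units = mm
G90 ; absolute positioning
G28 ; home
; layer 1
G0 Z0.92
G0 X15.35 Y9.05
G1 X12.72 Y13.64
G1 X7.75 Y15.46
G1 X2.78 Y13.67
G1 X0.12 Y9.10
G1 X1.02 Y3.89
G1 X5.06 Y0.47
G1 X10.35 Y0.46
G1 X14.41 Y3.84
G1 X15.35 Y9.05
; layer 2
G0 Z1.84
G0 X15.35 Y9.05
G1 X12.72 Y13.64
G1 X7.75 Y15.46
G1 X2.78 Y13.67
G1 X0.12 Y9.10
G1 X1.02 Y3.89
G1 X5.06 Y0.47
G1 X10.35 Y0.46
G1 X14.41 Y3.84
G1 X15.35 Y9.05
; layer 3
G0 Z2.77
G0 X15.35 Y9.05
G1 X12.72 Y13.64
G1 X7.75 Y15.46
G1 X2.78 Y13.67
G1 X0.12 Y9.10
G1 X1.02 Y3.89
G1 X5.06 Y0.47
G1 X10.35 Y0.46
G1 X14.41 Y3.84
G1 X15.35 Y9.05
; layer 4
G0 Z3.69
G0 X15.35 Y9.05
G1 X12.72 Y13.64
G1 X7.75 Y15.46
G1 X2.78 Y13.67
G1 X0.12 Y9.10
G1 X1.02 Y3.89
G1 X5.06 Y0.47
G1 X10.35 Y0.46
G1 X14.41 Y3.84
G1 X15.35 Y9.05
; layer 5
G0 Z4.61
G0 X15.35 Y9.05
G1 X12.72 Y13.64
G1 X7.75 Y15.46
G1 X2.78 Y13.67
G1 X0.12 Y9.10
G1 X1.02 Y3.89
G1 X5.06 Y0.47
G1 X10.35 Y0.46
G1 X14.41 Y3.84
G1 X15.35 Y9.05
; layer 6
G0 Z5.54
G0 X15.35 Y9.05
G1 X12.72 Y13.64
G1 X7.75 Y15.46
G1 X2.78 Y13.67
G1 X0.12 Y9.10
G1 X1.02 Y3.89
G1 X5.06 Y0.47
G1 X10.35 Y0.46
G1 X14.41 Y3.84
G1 X15.35 Y9.05
; layer 7
G0 Z6.46
G0 X15.35 Y9.05
G1 X12.72 Y13.64
G1 X7.75 Y15.46
G1 X2.78 Y13.67
G1 X0.12 Y9.10
G1 X1.02 Y3.89
G1 X5.06 Y0.47
G1 X10.35 Y0.46
G1 X14.41 Y3.84
G1 X15.35 Y9.05
; layer 8
G0 Z7.38
G0 X15.35 Y9.05
G1 X12.72 Y13.64
G1 X7.75 Y15.46
G1 X2.78 Y13.67
G1 X0.12 Y9.10
G1 X1.02 Y3.89
G1 X5.06 Y0.47
G1 X10.35 Y0.46
G1 X14.41 Y3.84
G1 X15.35 Y9.05
M2 ; end

The solid is a regular 9-sided prism (a cylinder approximated with 9 flat sides), circumscribed radius ≈ 7.73 mm, height ≈ 7.38 mm. Slicing at Δz = 0.92 mm — 8 equal slices spanning the solid's height, so layer i sits at z = i·h/8 — gives 8 non-empty perimeters. Each is a 9-segment closed polygon; G0 lifts to the layer z and rapids to the start vertex, then G1 traces the edges.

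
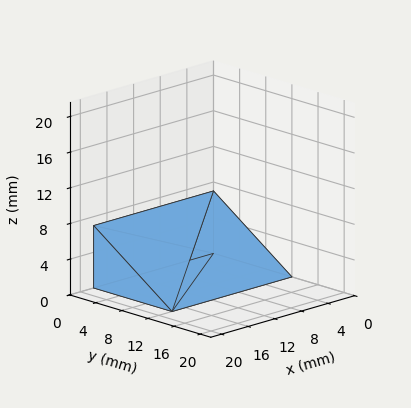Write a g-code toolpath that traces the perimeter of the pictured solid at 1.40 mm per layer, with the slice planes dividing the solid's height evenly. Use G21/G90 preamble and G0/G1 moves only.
Reading the render: the shape is a wedge (ramp): 18 × 12 mm base, rising to 7 mm along the y=0 edge and sloping linearly to z=0 at y=12 (dimensions read to the nearest mm from the axis ticks). For the g-code, the solid's height is divided into equal slices at the stated Δz and each level perimeter traced with G1 moves after a G0 lift.

; perimeter-only toolpath
G21 ; units = mm
G90 ; absolute positioning
G28 ; home
; layer 1
G0 Z1.40
G0 X0.00 Y0.00
G1 X18.00 Y0.00
G1 X18.00 Y9.60
G1 X0.00 Y9.60
G1 X0.00 Y0.00
; layer 2
G0 Z2.80
G0 X0.00 Y0.00
G1 X18.00 Y0.00
G1 X18.00 Y7.20
G1 X0.00 Y7.20
G1 X0.00 Y0.00
; layer 3
G0 Z4.20
G0 X0.00 Y0.00
G1 X18.00 Y0.00
G1 X18.00 Y4.80
G1 X0.00 Y4.80
G1 X0.00 Y0.00
; layer 4
G0 Z5.60
G0 X0.00 Y0.00
G1 X18.00 Y0.00
G1 X18.00 Y2.40
G1 X0.00 Y2.40
G1 X0.00 Y0.00
M2 ; end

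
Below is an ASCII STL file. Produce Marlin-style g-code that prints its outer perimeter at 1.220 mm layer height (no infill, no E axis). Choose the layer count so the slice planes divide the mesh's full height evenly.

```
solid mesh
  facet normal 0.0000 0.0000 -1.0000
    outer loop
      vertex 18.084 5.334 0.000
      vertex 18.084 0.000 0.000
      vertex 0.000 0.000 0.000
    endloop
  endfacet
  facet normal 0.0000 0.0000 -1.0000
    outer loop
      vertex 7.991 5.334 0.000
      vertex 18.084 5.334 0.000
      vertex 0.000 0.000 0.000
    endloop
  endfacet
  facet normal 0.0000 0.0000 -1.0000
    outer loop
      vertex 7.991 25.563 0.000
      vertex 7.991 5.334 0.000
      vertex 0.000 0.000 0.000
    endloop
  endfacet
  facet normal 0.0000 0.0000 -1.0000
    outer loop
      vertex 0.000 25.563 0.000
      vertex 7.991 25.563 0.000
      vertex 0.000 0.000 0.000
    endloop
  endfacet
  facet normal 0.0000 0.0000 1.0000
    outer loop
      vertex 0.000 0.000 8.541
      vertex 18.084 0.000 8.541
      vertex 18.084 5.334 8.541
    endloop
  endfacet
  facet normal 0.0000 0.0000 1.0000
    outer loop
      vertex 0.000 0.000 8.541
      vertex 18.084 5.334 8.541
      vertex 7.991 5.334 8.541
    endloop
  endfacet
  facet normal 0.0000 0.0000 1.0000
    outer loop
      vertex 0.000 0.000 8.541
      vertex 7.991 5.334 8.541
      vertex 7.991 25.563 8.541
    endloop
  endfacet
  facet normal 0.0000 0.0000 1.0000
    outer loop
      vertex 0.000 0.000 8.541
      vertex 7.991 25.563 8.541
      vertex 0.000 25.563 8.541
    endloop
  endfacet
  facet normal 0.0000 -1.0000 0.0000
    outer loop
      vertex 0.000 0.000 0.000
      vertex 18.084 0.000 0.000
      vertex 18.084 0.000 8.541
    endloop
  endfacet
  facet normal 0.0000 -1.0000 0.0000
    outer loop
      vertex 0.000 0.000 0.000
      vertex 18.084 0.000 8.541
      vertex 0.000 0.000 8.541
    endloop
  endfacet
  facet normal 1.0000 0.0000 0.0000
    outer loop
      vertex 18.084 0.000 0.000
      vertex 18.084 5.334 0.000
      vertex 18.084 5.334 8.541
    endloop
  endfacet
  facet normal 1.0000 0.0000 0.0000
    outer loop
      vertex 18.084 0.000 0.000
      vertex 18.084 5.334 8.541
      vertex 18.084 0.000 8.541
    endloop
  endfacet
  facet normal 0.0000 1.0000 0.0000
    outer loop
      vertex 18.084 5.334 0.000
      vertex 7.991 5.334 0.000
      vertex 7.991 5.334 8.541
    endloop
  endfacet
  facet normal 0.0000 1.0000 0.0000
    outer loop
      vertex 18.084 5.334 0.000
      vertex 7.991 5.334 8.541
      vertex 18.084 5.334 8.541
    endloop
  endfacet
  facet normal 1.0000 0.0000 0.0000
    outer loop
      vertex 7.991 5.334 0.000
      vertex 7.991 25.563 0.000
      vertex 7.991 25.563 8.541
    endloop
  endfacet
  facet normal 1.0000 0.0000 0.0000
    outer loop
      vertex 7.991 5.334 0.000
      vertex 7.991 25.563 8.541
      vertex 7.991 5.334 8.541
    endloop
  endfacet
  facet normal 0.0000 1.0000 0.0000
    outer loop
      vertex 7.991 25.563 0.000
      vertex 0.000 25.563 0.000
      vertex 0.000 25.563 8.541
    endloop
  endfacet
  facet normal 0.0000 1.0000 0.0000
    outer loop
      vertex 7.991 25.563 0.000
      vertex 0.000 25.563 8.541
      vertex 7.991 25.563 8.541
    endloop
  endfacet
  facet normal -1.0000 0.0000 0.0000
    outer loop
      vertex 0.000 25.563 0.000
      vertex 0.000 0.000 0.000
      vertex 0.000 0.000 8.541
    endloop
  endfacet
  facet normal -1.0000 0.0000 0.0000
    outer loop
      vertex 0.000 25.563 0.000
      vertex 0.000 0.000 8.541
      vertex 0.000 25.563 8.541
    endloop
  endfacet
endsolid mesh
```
; perimeter-only toolpath
G21 ; units = mm
G90 ; absolute positioning
G28 ; home
; layer 1
G0 Z1.220
G0 X0.000 Y0.000
G1 X18.084 Y0.000
G1 X18.084 Y5.334
G1 X7.991 Y5.334
G1 X7.991 Y25.563
G1 X0.000 Y25.563
G1 X0.000 Y0.000
; layer 2
G0 Z2.440
G0 X0.000 Y0.000
G1 X18.084 Y0.000
G1 X18.084 Y5.334
G1 X7.991 Y5.334
G1 X7.991 Y25.563
G1 X0.000 Y25.563
G1 X0.000 Y0.000
; layer 3
G0 Z3.660
G0 X0.000 Y0.000
G1 X18.084 Y0.000
G1 X18.084 Y5.334
G1 X7.991 Y5.334
G1 X7.991 Y25.563
G1 X0.000 Y25.563
G1 X0.000 Y0.000
; layer 4
G0 Z4.881
G0 X0.000 Y0.000
G1 X18.084 Y0.000
G1 X18.084 Y5.334
G1 X7.991 Y5.334
G1 X7.991 Y25.563
G1 X0.000 Y25.563
G1 X0.000 Y0.000
; layer 5
G0 Z6.101
G0 X0.000 Y0.000
G1 X18.084 Y0.000
G1 X18.084 Y5.334
G1 X7.991 Y5.334
G1 X7.991 Y25.563
G1 X0.000 Y25.563
G1 X0.000 Y0.000
; layer 6
G0 Z7.321
G0 X0.000 Y0.000
G1 X18.084 Y0.000
G1 X18.084 Y5.334
G1 X7.991 Y5.334
G1 X7.991 Y25.563
G1 X0.000 Y25.563
G1 X0.000 Y0.000
; layer 7
G0 Z8.541
G0 X0.000 Y0.000
G1 X18.084 Y0.000
G1 X18.084 Y5.334
G1 X7.991 Y5.334
G1 X7.991 Y25.563
G1 X0.000 Y25.563
G1 X0.000 Y0.000
M2 ; end

The solid is an L-shaped prism: outer 18.1 × 25.6 mm, arm thicknesses ≈ 5.33 mm (horizontal) and 7.99 mm (vertical), extruded 8.54 mm in z. Slicing at Δz = 1.220 mm — 7 equal slices spanning the solid's height, so layer i sits at z = i·h/7 — gives 7 non-empty perimeters. Each is a 6-segment closed polygon; G0 lifts to the layer z and rapids to the start vertex, then G1 traces the edges.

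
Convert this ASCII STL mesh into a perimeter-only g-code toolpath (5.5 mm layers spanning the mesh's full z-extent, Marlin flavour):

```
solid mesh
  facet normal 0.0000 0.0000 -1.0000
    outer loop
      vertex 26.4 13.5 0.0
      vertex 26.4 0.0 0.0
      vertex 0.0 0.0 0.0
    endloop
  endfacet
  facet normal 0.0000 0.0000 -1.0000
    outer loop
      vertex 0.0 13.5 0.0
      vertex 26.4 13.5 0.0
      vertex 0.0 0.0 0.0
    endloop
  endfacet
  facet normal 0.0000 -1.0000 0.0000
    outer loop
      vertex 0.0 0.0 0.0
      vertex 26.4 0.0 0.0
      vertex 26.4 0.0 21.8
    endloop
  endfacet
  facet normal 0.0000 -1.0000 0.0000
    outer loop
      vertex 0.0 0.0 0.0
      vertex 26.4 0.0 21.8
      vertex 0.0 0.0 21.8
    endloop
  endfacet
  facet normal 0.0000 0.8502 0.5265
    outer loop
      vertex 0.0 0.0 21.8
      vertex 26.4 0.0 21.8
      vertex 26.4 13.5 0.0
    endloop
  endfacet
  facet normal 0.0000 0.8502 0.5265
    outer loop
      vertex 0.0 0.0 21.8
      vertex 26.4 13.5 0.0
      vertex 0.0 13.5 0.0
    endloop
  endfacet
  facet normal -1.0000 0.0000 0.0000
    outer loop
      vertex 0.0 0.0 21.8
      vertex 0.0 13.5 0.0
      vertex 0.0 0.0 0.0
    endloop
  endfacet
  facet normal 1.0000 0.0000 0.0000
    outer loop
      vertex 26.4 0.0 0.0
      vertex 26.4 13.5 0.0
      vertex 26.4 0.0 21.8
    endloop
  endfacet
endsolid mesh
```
; perimeter-only toolpath
G21 ; units = mm
G90 ; absolute positioning
G28 ; home
; layer 1
G0 Z5.5
G0 X0.0 Y0.0
G1 X26.4 Y0.0
G1 X26.4 Y10.1
G1 X0.0 Y10.1
G1 X0.0 Y0.0
; layer 2
G0 Z10.9
G0 X0.0 Y0.0
G1 X26.4 Y0.0
G1 X26.4 Y6.8
G1 X0.0 Y6.8
G1 X0.0 Y0.0
; layer 3
G0 Z16.4
G0 X0.0 Y0.0
G1 X26.4 Y0.0
G1 X26.4 Y3.4
G1 X0.0 Y3.4
G1 X0.0 Y0.0
M2 ; end

The solid is a wedge (ramp): 26.4 × 13.5 mm base, rising to 21.8 mm along the y=0 edge and sloping linearly to z=0 at y=13.5. Slicing at Δz = 5.5 mm — 4 equal slices spanning the solid's height, so layer i sits at z = i·h/4 — gives 3 non-empty perimeters. Each is a 4-segment closed polygon; G0 lifts to the layer z and rapids to the start vertex, then G1 traces the edges. The cross-section shrinks linearly with z (the slice at the apex is degenerate and omitted).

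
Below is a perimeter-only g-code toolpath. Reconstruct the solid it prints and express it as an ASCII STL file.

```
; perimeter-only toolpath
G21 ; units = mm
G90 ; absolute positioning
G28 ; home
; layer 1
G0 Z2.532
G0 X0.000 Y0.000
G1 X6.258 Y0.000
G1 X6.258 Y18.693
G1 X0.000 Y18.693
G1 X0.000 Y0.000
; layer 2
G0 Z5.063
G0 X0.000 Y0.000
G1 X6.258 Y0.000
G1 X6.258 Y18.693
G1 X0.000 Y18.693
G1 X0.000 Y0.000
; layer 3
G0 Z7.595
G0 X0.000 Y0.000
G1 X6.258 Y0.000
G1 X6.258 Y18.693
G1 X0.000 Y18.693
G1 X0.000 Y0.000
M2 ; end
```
solid part
  facet normal 0.0000 0.0000 -1.0000
    outer loop
      vertex 6.258 18.693 0.000
      vertex 6.258 0.000 0.000
      vertex 0.000 0.000 0.000
    endloop
  endfacet
  facet normal 0.0000 0.0000 -1.0000
    outer loop
      vertex 0.000 18.693 0.000
      vertex 6.258 18.693 0.000
      vertex 0.000 0.000 0.000
    endloop
  endfacet
  facet normal 0.0000 0.0000 1.0000
    outer loop
      vertex 0.000 0.000 7.595
      vertex 6.258 0.000 7.595
      vertex 6.258 18.693 7.595
    endloop
  endfacet
  facet normal 0.0000 0.0000 1.0000
    outer loop
      vertex 0.000 0.000 7.595
      vertex 6.258 18.693 7.595
      vertex 0.000 18.693 7.595
    endloop
  endfacet
  facet normal 0.0000 -1.0000 0.0000
    outer loop
      vertex 0.000 0.000 0.000
      vertex 6.258 0.000 0.000
      vertex 6.258 0.000 7.595
    endloop
  endfacet
  facet normal 0.0000 -1.0000 0.0000
    outer loop
      vertex 0.000 0.000 0.000
      vertex 6.258 0.000 7.595
      vertex 0.000 0.000 7.595
    endloop
  endfacet
  facet normal 0.0000 1.0000 0.0000
    outer loop
      vertex 6.258 18.693 7.595
      vertex 6.258 18.693 0.000
      vertex 0.000 18.693 0.000
    endloop
  endfacet
  facet normal 0.0000 1.0000 0.0000
    outer loop
      vertex 0.000 18.693 7.595
      vertex 6.258 18.693 7.595
      vertex 0.000 18.693 0.000
    endloop
  endfacet
  facet normal -1.0000 0.0000 0.0000
    outer loop
      vertex 0.000 18.693 7.595
      vertex 0.000 18.693 0.000
      vertex 0.000 0.000 0.000
    endloop
  endfacet
  facet normal -1.0000 0.0000 0.0000
    outer loop
      vertex 0.000 0.000 7.595
      vertex 0.000 18.693 7.595
      vertex 0.000 0.000 0.000
    endloop
  endfacet
  facet normal 1.0000 0.0000 0.0000
    outer loop
      vertex 6.258 0.000 0.000
      vertex 6.258 18.693 0.000
      vertex 6.258 18.693 7.595
    endloop
  endfacet
  facet normal 1.0000 0.0000 0.0000
    outer loop
      vertex 6.258 0.000 0.000
      vertex 6.258 18.693 7.595
      vertex 6.258 0.000 7.595
    endloop
  endfacet
endsolid part

The G0 Z moves step by Δz≈2.532 mm. Every layer's G1 loop is the same polygon, so the solid is a straight extrusion of it from z=0 to z≈7.59. Closing with flat bottom and top caps and triangulating gives 12 facets — a rectangular box, roughly 6.26 × 18.7 mm footprint and 7.59 mm tall.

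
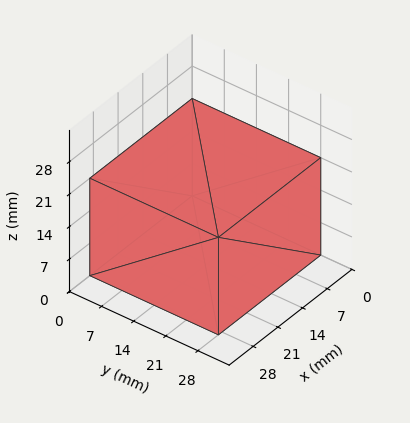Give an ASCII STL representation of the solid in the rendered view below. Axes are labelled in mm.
Reading the render: the shape is a rectangular box, roughly 29 × 28 mm footprint and 21 mm tall (dimensions read to the nearest mm from the axis ticks). For the STL, each face is triangulated and given an outward normal.

solid part
  facet normal 0.0000 0.0000 -1.0000
    outer loop
      vertex 29.00 28.00 0.00
      vertex 29.00 0.00 0.00
      vertex 0.00 0.00 0.00
    endloop
  endfacet
  facet normal 0.0000 0.0000 -1.0000
    outer loop
      vertex 0.00 28.00 0.00
      vertex 29.00 28.00 0.00
      vertex 0.00 0.00 0.00
    endloop
  endfacet
  facet normal 0.0000 0.0000 1.0000
    outer loop
      vertex 0.00 0.00 21.00
      vertex 29.00 0.00 21.00
      vertex 29.00 28.00 21.00
    endloop
  endfacet
  facet normal 0.0000 0.0000 1.0000
    outer loop
      vertex 0.00 0.00 21.00
      vertex 29.00 28.00 21.00
      vertex 0.00 28.00 21.00
    endloop
  endfacet
  facet normal 0.0000 -1.0000 0.0000
    outer loop
      vertex 0.00 0.00 0.00
      vertex 29.00 0.00 0.00
      vertex 29.00 0.00 21.00
    endloop
  endfacet
  facet normal 0.0000 -1.0000 0.0000
    outer loop
      vertex 0.00 0.00 0.00
      vertex 29.00 0.00 21.00
      vertex 0.00 0.00 21.00
    endloop
  endfacet
  facet normal 0.0000 1.0000 0.0000
    outer loop
      vertex 29.00 28.00 21.00
      vertex 29.00 28.00 0.00
      vertex 0.00 28.00 0.00
    endloop
  endfacet
  facet normal 0.0000 1.0000 0.0000
    outer loop
      vertex 0.00 28.00 21.00
      vertex 29.00 28.00 21.00
      vertex 0.00 28.00 0.00
    endloop
  endfacet
  facet normal -1.0000 0.0000 0.0000
    outer loop
      vertex 0.00 28.00 21.00
      vertex 0.00 28.00 0.00
      vertex 0.00 0.00 0.00
    endloop
  endfacet
  facet normal -1.0000 0.0000 0.0000
    outer loop
      vertex 0.00 0.00 21.00
      vertex 0.00 28.00 21.00
      vertex 0.00 0.00 0.00
    endloop
  endfacet
  facet normal 1.0000 0.0000 0.0000
    outer loop
      vertex 29.00 0.00 0.00
      vertex 29.00 28.00 0.00
      vertex 29.00 28.00 21.00
    endloop
  endfacet
  facet normal 1.0000 0.0000 0.0000
    outer loop
      vertex 29.00 0.00 0.00
      vertex 29.00 28.00 21.00
      vertex 29.00 0.00 21.00
    endloop
  endfacet
endsolid part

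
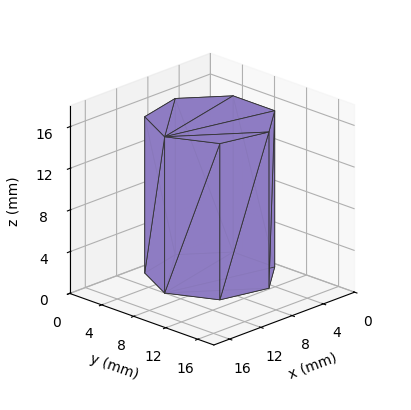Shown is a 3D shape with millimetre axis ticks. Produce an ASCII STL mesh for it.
Reading the render: the shape is a regular 7-sided prism (a cylinder approximated with 7 flat sides), circumscribed radius ≈ 6 mm, height ≈ 15 mm (dimensions read to the nearest mm from the axis ticks). For the STL, each face is triangulated and given an outward normal.

solid part
  facet normal 0.0000 0.0000 -1.0000
    outer loop
      vertex 4.66 11.85 0.00
      vertex 9.74 10.69 0.00
      vertex 12.00 6.00 0.00
    endloop
  endfacet
  facet normal 0.0000 0.0000 -1.0000
    outer loop
      vertex 0.59 8.60 0.00
      vertex 4.66 11.85 0.00
      vertex 12.00 6.00 0.00
    endloop
  endfacet
  facet normal 0.0000 0.0000 -1.0000
    outer loop
      vertex 0.59 3.40 0.00
      vertex 0.59 8.60 0.00
      vertex 12.00 6.00 0.00
    endloop
  endfacet
  facet normal 0.0000 0.0000 -1.0000
    outer loop
      vertex 4.66 0.15 0.00
      vertex 0.59 3.40 0.00
      vertex 12.00 6.00 0.00
    endloop
  endfacet
  facet normal 0.0000 0.0000 -1.0000
    outer loop
      vertex 9.74 1.31 0.00
      vertex 4.66 0.15 0.00
      vertex 12.00 6.00 0.00
    endloop
  endfacet
  facet normal 0.0000 0.0000 1.0000
    outer loop
      vertex 12.00 6.00 15.00
      vertex 9.74 10.69 15.00
      vertex 4.66 11.85 15.00
    endloop
  endfacet
  facet normal 0.0000 0.0000 1.0000
    outer loop
      vertex 12.00 6.00 15.00
      vertex 4.66 11.85 15.00
      vertex 0.59 8.60 15.00
    endloop
  endfacet
  facet normal 0.0000 0.0000 1.0000
    outer loop
      vertex 12.00 6.00 15.00
      vertex 0.59 8.60 15.00
      vertex 0.59 3.40 15.00
    endloop
  endfacet
  facet normal 0.0000 0.0000 1.0000
    outer loop
      vertex 12.00 6.00 15.00
      vertex 0.59 3.40 15.00
      vertex 4.66 0.15 15.00
    endloop
  endfacet
  facet normal 0.0000 0.0000 1.0000
    outer loop
      vertex 12.00 6.00 15.00
      vertex 4.66 0.15 15.00
      vertex 9.74 1.31 15.00
    endloop
  endfacet
  facet normal 0.9009 0.4341 0.0000
    outer loop
      vertex 12.00 6.00 0.00
      vertex 9.74 10.69 0.00
      vertex 9.74 10.69 15.00
    endloop
  endfacet
  facet normal 0.9009 0.4341 0.0000
    outer loop
      vertex 12.00 6.00 0.00
      vertex 9.74 10.69 15.00
      vertex 12.00 6.00 15.00
    endloop
  endfacet
  facet normal 0.2226 0.9749 0.0000
    outer loop
      vertex 9.74 10.69 0.00
      vertex 4.66 11.85 0.00
      vertex 4.66 11.85 15.00
    endloop
  endfacet
  facet normal 0.2226 0.9749 0.0000
    outer loop
      vertex 9.74 10.69 0.00
      vertex 4.66 11.85 15.00
      vertex 9.74 10.69 15.00
    endloop
  endfacet
  facet normal -0.6240 0.7814 0.0000
    outer loop
      vertex 4.66 11.85 0.00
      vertex 0.59 8.60 0.00
      vertex 0.59 8.60 15.00
    endloop
  endfacet
  facet normal -0.6240 0.7814 0.0000
    outer loop
      vertex 4.66 11.85 0.00
      vertex 0.59 8.60 15.00
      vertex 4.66 11.85 15.00
    endloop
  endfacet
  facet normal -1.0000 0.0000 0.0000
    outer loop
      vertex 0.59 8.60 0.00
      vertex 0.59 3.40 0.00
      vertex 0.59 3.40 15.00
    endloop
  endfacet
  facet normal -1.0000 0.0000 0.0000
    outer loop
      vertex 0.59 8.60 0.00
      vertex 0.59 3.40 15.00
      vertex 0.59 8.60 15.00
    endloop
  endfacet
  facet normal -0.6240 -0.7814 0.0000
    outer loop
      vertex 0.59 3.40 0.00
      vertex 4.66 0.15 0.00
      vertex 4.66 0.15 15.00
    endloop
  endfacet
  facet normal -0.6240 -0.7814 0.0000
    outer loop
      vertex 0.59 3.40 0.00
      vertex 4.66 0.15 15.00
      vertex 0.59 3.40 15.00
    endloop
  endfacet
  facet normal 0.2226 -0.9749 0.0000
    outer loop
      vertex 4.66 0.15 0.00
      vertex 9.74 1.31 0.00
      vertex 9.74 1.31 15.00
    endloop
  endfacet
  facet normal 0.2226 -0.9749 0.0000
    outer loop
      vertex 4.66 0.15 0.00
      vertex 9.74 1.31 15.00
      vertex 4.66 0.15 15.00
    endloop
  endfacet
  facet normal 0.9009 -0.4341 0.0000
    outer loop
      vertex 9.74 1.31 0.00
      vertex 12.00 6.00 0.00
      vertex 12.00 6.00 15.00
    endloop
  endfacet
  facet normal 0.9009 -0.4341 0.0000
    outer loop
      vertex 9.74 1.31 0.00
      vertex 12.00 6.00 15.00
      vertex 9.74 1.31 15.00
    endloop
  endfacet
endsolid part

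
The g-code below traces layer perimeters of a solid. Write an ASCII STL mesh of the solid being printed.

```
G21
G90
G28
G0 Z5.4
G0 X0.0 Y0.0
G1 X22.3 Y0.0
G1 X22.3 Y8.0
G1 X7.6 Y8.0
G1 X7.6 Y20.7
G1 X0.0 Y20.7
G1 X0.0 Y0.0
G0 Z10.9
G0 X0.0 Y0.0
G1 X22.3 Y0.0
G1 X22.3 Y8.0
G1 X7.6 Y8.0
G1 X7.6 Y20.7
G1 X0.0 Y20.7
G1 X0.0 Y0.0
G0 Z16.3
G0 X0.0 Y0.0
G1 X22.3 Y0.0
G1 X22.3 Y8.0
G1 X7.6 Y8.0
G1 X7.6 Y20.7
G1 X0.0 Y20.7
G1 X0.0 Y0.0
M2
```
solid part
  facet normal 0.0000 0.0000 -1.0000
    outer loop
      vertex 22.3 8.0 0.0
      vertex 22.3 0.0 0.0
      vertex 0.0 0.0 0.0
    endloop
  endfacet
  facet normal 0.0000 0.0000 -1.0000
    outer loop
      vertex 7.6 8.0 0.0
      vertex 22.3 8.0 0.0
      vertex 0.0 0.0 0.0
    endloop
  endfacet
  facet normal 0.0000 0.0000 -1.0000
    outer loop
      vertex 7.6 20.7 0.0
      vertex 7.6 8.0 0.0
      vertex 0.0 0.0 0.0
    endloop
  endfacet
  facet normal 0.0000 0.0000 -1.0000
    outer loop
      vertex 0.0 20.7 0.0
      vertex 7.6 20.7 0.0
      vertex 0.0 0.0 0.0
    endloop
  endfacet
  facet normal 0.0000 0.0000 1.0000
    outer loop
      vertex 0.0 0.0 16.3
      vertex 22.3 0.0 16.3
      vertex 22.3 8.0 16.3
    endloop
  endfacet
  facet normal 0.0000 0.0000 1.0000
    outer loop
      vertex 0.0 0.0 16.3
      vertex 22.3 8.0 16.3
      vertex 7.6 8.0 16.3
    endloop
  endfacet
  facet normal 0.0000 0.0000 1.0000
    outer loop
      vertex 0.0 0.0 16.3
      vertex 7.6 8.0 16.3
      vertex 7.6 20.7 16.3
    endloop
  endfacet
  facet normal 0.0000 0.0000 1.0000
    outer loop
      vertex 0.0 0.0 16.3
      vertex 7.6 20.7 16.3
      vertex 0.0 20.7 16.3
    endloop
  endfacet
  facet normal 0.0000 -1.0000 0.0000
    outer loop
      vertex 0.0 0.0 0.0
      vertex 22.3 0.0 0.0
      vertex 22.3 0.0 16.3
    endloop
  endfacet
  facet normal 0.0000 -1.0000 0.0000
    outer loop
      vertex 0.0 0.0 0.0
      vertex 22.3 0.0 16.3
      vertex 0.0 0.0 16.3
    endloop
  endfacet
  facet normal 1.0000 0.0000 0.0000
    outer loop
      vertex 22.3 0.0 0.0
      vertex 22.3 8.0 0.0
      vertex 22.3 8.0 16.3
    endloop
  endfacet
  facet normal 1.0000 0.0000 0.0000
    outer loop
      vertex 22.3 0.0 0.0
      vertex 22.3 8.0 16.3
      vertex 22.3 0.0 16.3
    endloop
  endfacet
  facet normal 0.0000 1.0000 0.0000
    outer loop
      vertex 22.3 8.0 0.0
      vertex 7.6 8.0 0.0
      vertex 7.6 8.0 16.3
    endloop
  endfacet
  facet normal 0.0000 1.0000 0.0000
    outer loop
      vertex 22.3 8.0 0.0
      vertex 7.6 8.0 16.3
      vertex 22.3 8.0 16.3
    endloop
  endfacet
  facet normal 1.0000 0.0000 0.0000
    outer loop
      vertex 7.6 8.0 0.0
      vertex 7.6 20.7 0.0
      vertex 7.6 20.7 16.3
    endloop
  endfacet
  facet normal 1.0000 0.0000 0.0000
    outer loop
      vertex 7.6 8.0 0.0
      vertex 7.6 20.7 16.3
      vertex 7.6 8.0 16.3
    endloop
  endfacet
  facet normal 0.0000 1.0000 0.0000
    outer loop
      vertex 7.6 20.7 0.0
      vertex 0.0 20.7 0.0
      vertex 0.0 20.7 16.3
    endloop
  endfacet
  facet normal 0.0000 1.0000 0.0000
    outer loop
      vertex 7.6 20.7 0.0
      vertex 0.0 20.7 16.3
      vertex 7.6 20.7 16.3
    endloop
  endfacet
  facet normal -1.0000 0.0000 0.0000
    outer loop
      vertex 0.0 20.7 0.0
      vertex 0.0 0.0 0.0
      vertex 0.0 0.0 16.3
    endloop
  endfacet
  facet normal -1.0000 0.0000 0.0000
    outer loop
      vertex 0.0 20.7 0.0
      vertex 0.0 0.0 16.3
      vertex 0.0 20.7 16.3
    endloop
  endfacet
endsolid part

The G0 Z moves step by Δz≈5.4 mm. Every layer's G1 loop is the same polygon, so the solid is a straight extrusion of it from z=0 to z≈16.3. Closing with flat bottom and top caps and triangulating gives 20 facets — an L-shaped prism: outer 22.3 × 20.7 mm, arm thicknesses ≈ 8 mm (horizontal) and 7.6 mm (vertical), extruded 16.3 mm in z.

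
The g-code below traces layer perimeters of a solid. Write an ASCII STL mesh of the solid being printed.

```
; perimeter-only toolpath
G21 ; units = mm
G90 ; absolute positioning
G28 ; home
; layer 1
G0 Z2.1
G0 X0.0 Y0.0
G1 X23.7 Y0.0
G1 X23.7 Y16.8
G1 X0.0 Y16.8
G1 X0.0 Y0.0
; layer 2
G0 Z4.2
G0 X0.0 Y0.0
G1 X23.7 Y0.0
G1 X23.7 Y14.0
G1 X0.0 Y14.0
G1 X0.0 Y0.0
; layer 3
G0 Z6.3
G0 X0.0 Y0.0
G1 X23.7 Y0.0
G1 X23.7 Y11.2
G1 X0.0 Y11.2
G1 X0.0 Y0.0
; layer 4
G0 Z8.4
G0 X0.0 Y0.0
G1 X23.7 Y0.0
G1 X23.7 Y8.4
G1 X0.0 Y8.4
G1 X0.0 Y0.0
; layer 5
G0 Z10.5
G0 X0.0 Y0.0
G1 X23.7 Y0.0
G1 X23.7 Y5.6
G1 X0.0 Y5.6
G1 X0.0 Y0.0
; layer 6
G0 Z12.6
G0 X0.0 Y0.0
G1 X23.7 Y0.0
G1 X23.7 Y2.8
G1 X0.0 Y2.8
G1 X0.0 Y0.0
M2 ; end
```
solid part
  facet normal 0.0000 0.0000 -1.0000
    outer loop
      vertex 23.7 19.6 0.0
      vertex 23.7 0.0 0.0
      vertex 0.0 0.0 0.0
    endloop
  endfacet
  facet normal 0.0000 0.0000 -1.0000
    outer loop
      vertex 0.0 19.6 0.0
      vertex 23.7 19.6 0.0
      vertex 0.0 0.0 0.0
    endloop
  endfacet
  facet normal 0.0000 -1.0000 0.0000
    outer loop
      vertex 0.0 0.0 0.0
      vertex 23.7 0.0 0.0
      vertex 23.7 0.0 14.7
    endloop
  endfacet
  facet normal 0.0000 -1.0000 0.0000
    outer loop
      vertex 0.0 0.0 0.0
      vertex 23.7 0.0 14.7
      vertex 0.0 0.0 14.7
    endloop
  endfacet
  facet normal 0.0000 0.6000 0.8000
    outer loop
      vertex 0.0 0.0 14.7
      vertex 23.7 0.0 14.7
      vertex 23.7 19.6 0.0
    endloop
  endfacet
  facet normal 0.0000 0.6000 0.8000
    outer loop
      vertex 0.0 0.0 14.7
      vertex 23.7 19.6 0.0
      vertex 0.0 19.6 0.0
    endloop
  endfacet
  facet normal -1.0000 0.0000 0.0000
    outer loop
      vertex 0.0 0.0 14.7
      vertex 0.0 19.6 0.0
      vertex 0.0 0.0 0.0
    endloop
  endfacet
  facet normal 1.0000 0.0000 0.0000
    outer loop
      vertex 23.7 0.0 0.0
      vertex 23.7 19.6 0.0
      vertex 23.7 0.0 14.7
    endloop
  endfacet
endsolid part

The G0 Z moves step by Δz≈2.1 mm. The G1 loops shrink linearly with z, so the solid tapers from its base footprint up to z≈14.7. Closing with a flat bottom cap and the tapered top and triangulating gives 8 facets — a wedge (ramp): 23.7 × 19.6 mm base, rising to 14.7 mm along the y=0 edge and sloping linearly to z=0 at y=19.6.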